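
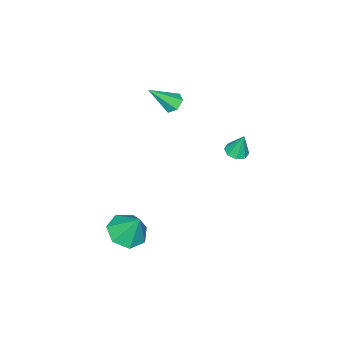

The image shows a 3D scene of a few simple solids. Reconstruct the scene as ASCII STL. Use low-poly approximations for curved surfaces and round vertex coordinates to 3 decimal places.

solid 
facet normal -0.038 -0.501 -0.865
outer loop
vertex 3.157 -0.525 -4.089
vertex 2.56 0.17 -4.465
vertex 3.549 0.129 -4.485
endloop
endfacet
facet normal 0.791 -0.110 0.602
outer loop
vertex 3.157 -0.525 -4.089
vertex 3.549 0.129 -4.485
vertex 2.62 0.95 -3.115
endloop
endfacet
facet normal -0.038 -0.500 -0.865
outer loop
vertex 3.549 0.129 -4.485
vertex 2.56 0.17 -4.465
vertex 3.196 0.814 -4.865
endloop
endfacet
facet normal 0.810 0.542 0.224
outer loop
vertex 3.549 0.129 -4.485
vertex 3.196 0.814 -4.865
vertex 2.62 0.95 -3.115
endloop
endfacet
facet normal -0.038 -0.500 -0.865
outer loop
vertex 3.196 0.814 -4.865
vertex 2.56 0.17 -4.465
vertex 2.365 1.014 -4.944
endloop
endfacet
facet normal 0.234 0.972 0.001
outer loop
vertex 3.196 0.814 -4.865
vertex 2.365 1.014 -4.944
vertex 2.62 0.95 -3.115
endloop
endfacet
facet normal -0.038 -0.500 -0.865
outer loop
vertex 2.365 1.014 -4.944
vertex 2.56 0.17 -4.465
vertex 1.68 0.578 -4.662
endloop
endfacet
facet normal -0.505 0.858 0.100
outer loop
vertex 2.365 1.014 -4.944
vertex 1.68 0.578 -4.662
vertex 2.62 0.95 -3.115
endloop
endfacet
facet normal -0.038 -0.501 -0.865
outer loop
vertex 1.68 0.578 -4.662
vertex 2.56 0.17 -4.465
vertex 1.658 -0.165 -4.231
endloop
endfacet
facet normal -0.848 0.284 0.447
outer loop
vertex 1.68 0.578 -4.662
vertex 1.658 -0.165 -4.231
vertex 2.62 0.95 -3.115
endloop
endfacet
facet normal -0.038 -0.501 -0.865
outer loop
vertex 1.658 -0.165 -4.231
vertex 2.56 0.17 -4.465
vertex 2.316 -0.656 -3.976
endloop
endfacet
facet normal -0.539 -0.317 0.781
outer loop
vertex 1.658 -0.165 -4.231
vertex 2.316 -0.656 -3.976
vertex 2.62 0.95 -3.115
endloop
endfacet
facet normal -0.038 -0.501 -0.865
outer loop
vertex 2.316 -0.656 -3.976
vertex 2.56 0.17 -4.465
vertex 3.157 -0.525 -4.089
endloop
endfacet
facet normal 0.191 -0.492 0.850
outer loop
vertex 2.316 -0.656 -3.976
vertex 3.157 -0.525 -4.089
vertex 2.62 0.95 -3.115
endloop
endfacet
facet normal 0.050 -0.278 -0.959
outer loop
vertex -0.222 3.553 0.802
vertex -0.77 3.652 0.745
vertex -0.304 3.956 0.681
endloop
endfacet
facet normal 0.881 0.291 0.374
outer loop
vertex -0.222 3.553 0.802
vertex -0.304 3.956 0.681
vertex -0.83 3.988 1.895
endloop
endfacet
facet normal 0.050 -0.279 -0.959
outer loop
vertex -0.304 3.956 0.681
vertex -0.77 3.652 0.745
vertex -0.658 4.181 0.597
endloop
endfacet
facet normal 0.494 0.848 0.192
outer loop
vertex -0.304 3.956 0.681
vertex -0.658 4.181 0.597
vertex -0.83 3.988 1.895
endloop
endfacet
facet normal 0.051 -0.279 -0.959
outer loop
vertex -0.658 4.181 0.597
vertex -0.77 3.652 0.745
vertex -1.079 4.097 0.599
endloop
endfacet
facet normal -0.194 0.974 0.119
outer loop
vertex -0.658 4.181 0.597
vertex -1.079 4.097 0.599
vertex -0.83 3.988 1.895
endloop
endfacet
facet normal 0.050 -0.280 -0.959
outer loop
vertex -1.079 4.097 0.599
vertex -0.77 3.652 0.745
vertex -1.318 3.752 0.687
endloop
endfacet
facet normal -0.781 0.592 0.200
outer loop
vertex -1.079 4.097 0.599
vertex -1.318 3.752 0.687
vertex -0.83 3.988 1.895
endloop
endfacet
facet normal 0.050 -0.280 -0.959
outer loop
vertex -1.318 3.752 0.687
vertex -0.77 3.652 0.745
vertex -1.237 3.349 0.809
endloop
endfacet
facet normal -0.920 -0.068 0.385
outer loop
vertex -1.318 3.752 0.687
vertex -1.237 3.349 0.809
vertex -0.83 3.988 1.895
endloop
endfacet
facet normal 0.050 -0.279 -0.959
outer loop
vertex -1.237 3.349 0.809
vertex -0.77 3.652 0.745
vertex -0.882 3.124 0.893
endloop
endfacet
facet normal -0.532 -0.627 0.569
outer loop
vertex -1.237 3.349 0.809
vertex -0.882 3.124 0.893
vertex -0.83 3.988 1.895
endloop
endfacet
facet normal 0.049 -0.279 -0.959
outer loop
vertex -0.882 3.124 0.893
vertex -0.77 3.652 0.745
vertex -0.462 3.208 0.89
endloop
endfacet
facet normal 0.155 -0.752 0.641
outer loop
vertex -0.882 3.124 0.893
vertex -0.462 3.208 0.89
vertex -0.83 3.988 1.895
endloop
endfacet
facet normal 0.049 -0.279 -0.959
outer loop
vertex -0.462 3.208 0.89
vertex -0.77 3.652 0.745
vertex -0.222 3.553 0.802
endloop
endfacet
facet normal 0.740 -0.372 0.560
outer loop
vertex -0.462 3.208 0.89
vertex -0.222 3.553 0.802
vertex -0.83 3.988 1.895
endloop
endfacet
facet normal -0.538 0.468 -0.701
outer loop
vertex -3.056 -1.284 -0.583
vertex -3.419 -1.748 -0.614
vertex -3.532 -1.31 -0.235
endloop
endfacet
facet normal 0.393 0.706 0.590
outer loop
vertex -3.056 -1.284 -0.583
vertex -3.532 -1.31 -0.235
vertex -2.521 -2.532 0.554
endloop
endfacet
facet normal -0.537 0.468 -0.702
outer loop
vertex -3.532 -1.31 -0.235
vertex -3.419 -1.748 -0.614
vertex -3.895 -1.774 -0.267
endloop
endfacet
facet normal -0.393 0.247 0.886
outer loop
vertex -3.532 -1.31 -0.235
vertex -3.895 -1.774 -0.267
vertex -2.521 -2.532 0.554
endloop
endfacet
facet normal -0.537 0.470 -0.701
outer loop
vertex -3.895 -1.774 -0.267
vertex -3.419 -1.748 -0.614
vertex -3.783 -2.211 -0.646
endloop
endfacet
facet normal -0.628 -0.596 0.501
outer loop
vertex -3.895 -1.774 -0.267
vertex -3.783 -2.211 -0.646
vertex -2.521 -2.532 0.554
endloop
endfacet
facet normal -0.537 0.471 -0.700
outer loop
vertex -3.783 -2.211 -0.646
vertex -3.419 -1.748 -0.614
vertex -3.307 -2.185 -0.994
endloop
endfacet
facet normal -0.078 -0.981 -0.180
outer loop
vertex -3.783 -2.211 -0.646
vertex -3.307 -2.185 -0.994
vertex -2.521 -2.532 0.554
endloop
endfacet
facet normal -0.538 0.470 -0.699
outer loop
vertex -3.307 -2.185 -0.994
vertex -3.419 -1.748 -0.614
vertex -2.943 -1.721 -0.962
endloop
endfacet
facet normal 0.707 -0.522 -0.476
outer loop
vertex -3.307 -2.185 -0.994
vertex -2.943 -1.721 -0.962
vertex -2.521 -2.532 0.554
endloop
endfacet
facet normal -0.539 0.468 -0.700
outer loop
vertex -2.943 -1.721 -0.962
vertex -3.419 -1.748 -0.614
vertex -3.056 -1.284 -0.583
endloop
endfacet
facet normal 0.942 0.322 -0.090
outer loop
vertex -2.943 -1.721 -0.962
vertex -3.056 -1.284 -0.583
vertex -2.521 -2.532 0.554
endloop
endfacet

endsolid


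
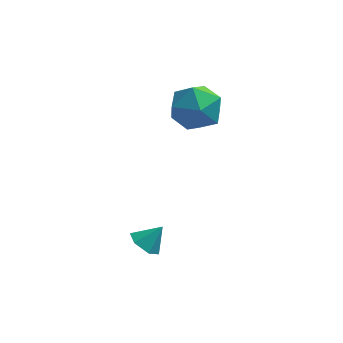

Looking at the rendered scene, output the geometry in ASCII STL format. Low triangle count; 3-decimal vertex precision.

solid 
facet normal -0.998 0.011 0.058
outer loop
vertex -1.521 0.871 2.453
vertex -1.463 0.352 3.555
vertex -1.456 1.567 3.452
endloop
endfacet
facet normal -0.761 0.555 -0.337
outer loop
vertex -1.521 0.871 2.453
vertex -1.456 1.567 3.452
vertex -0.805 1.858 2.462
endloop
endfacet
facet normal -0.382 0.285 -0.879
outer loop
vertex -1.521 0.871 2.453
vertex -0.805 1.858 2.462
vertex -0.409 0.822 1.954
endloop
endfacet
facet normal -0.386 -0.425 -0.819
outer loop
vertex -1.521 0.871 2.453
vertex -0.409 0.822 1.954
vertex -0.816 -0.109 2.629
endloop
endfacet
facet normal -0.767 -0.595 -0.240
outer loop
vertex -1.521 0.871 2.453
vertex -0.816 -0.109 2.629
vertex -1.463 0.352 3.555
endloop
endfacet
facet normal -0.320 0.945 0.067
outer loop
vertex -0.805 1.858 2.462
vertex -1.456 1.567 3.452
vertex -0.304 1.949 3.571
endloop
endfacet
facet normal -0.705 0.064 0.706
outer loop
vertex -1.456 1.567 3.452
vertex -1.463 0.352 3.555
vertex -0.711 1.018 4.246
endloop
endfacet
facet normal -0.331 -0.916 0.225
outer loop
vertex -1.463 0.352 3.555
vertex -0.816 -0.109 2.629
vertex -0.315 -0.018 3.738
endloop
endfacet
facet normal 0.286 -0.641 -0.712
outer loop
vertex -0.816 -0.109 2.629
vertex -0.409 0.822 1.954
vertex 0.336 0.273 2.748
endloop
endfacet
facet normal 0.293 0.509 -0.809
outer loop
vertex -0.409 0.822 1.954
vertex -0.805 1.858 2.462
vertex 0.343 1.488 2.645
endloop
endfacet
facet normal 0.386 0.425 0.819
outer loop
vertex 0.401 0.969 3.747
vertex -0.304 1.949 3.571
vertex -0.711 1.018 4.246
endloop
endfacet
facet normal 0.382 -0.285 0.879
outer loop
vertex 0.401 0.969 3.747
vertex -0.711 1.018 4.246
vertex -0.315 -0.018 3.738
endloop
endfacet
facet normal 0.761 -0.555 0.337
outer loop
vertex 0.401 0.969 3.747
vertex -0.315 -0.018 3.738
vertex 0.336 0.273 2.748
endloop
endfacet
facet normal 0.998 -0.011 -0.058
outer loop
vertex 0.401 0.969 3.747
vertex 0.336 0.273 2.748
vertex 0.343 1.488 2.645
endloop
endfacet
facet normal 0.767 0.595 0.240
outer loop
vertex 0.401 0.969 3.747
vertex 0.343 1.488 2.645
vertex -0.304 1.949 3.571
endloop
endfacet
facet normal -0.286 0.641 0.712
outer loop
vertex -0.711 1.018 4.246
vertex -0.304 1.949 3.571
vertex -1.456 1.567 3.452
endloop
endfacet
facet normal -0.293 -0.509 0.809
outer loop
vertex -0.315 -0.018 3.738
vertex -0.711 1.018 4.246
vertex -1.463 0.352 3.555
endloop
endfacet
facet normal 0.320 -0.945 -0.067
outer loop
vertex 0.336 0.273 2.748
vertex -0.315 -0.018 3.738
vertex -0.816 -0.109 2.629
endloop
endfacet
facet normal 0.705 -0.064 -0.706
outer loop
vertex 0.343 1.488 2.645
vertex 0.336 0.273 2.748
vertex -0.409 0.822 1.954
endloop
endfacet
facet normal 0.331 0.916 -0.225
outer loop
vertex -0.304 1.949 3.571
vertex 0.343 1.488 2.645
vertex -0.805 1.858 2.462
endloop
endfacet
facet normal -0.607 -0.317 -0.729
outer loop
vertex -1.799 -3.396 -1.584
vertex -2.131 -3.833 -1.117
vertex -2.369 -3.16 -1.212
endloop
endfacet
facet normal 0.366 0.930 -0.029
outer loop
vertex -1.799 -3.396 -1.584
vertex -2.369 -3.16 -1.212
vertex -1.469 -3.487 -0.323
endloop
endfacet
facet normal -0.608 -0.318 -0.728
outer loop
vertex -2.369 -3.16 -1.212
vertex -2.131 -3.833 -1.117
vertex -2.7 -3.597 -0.745
endloop
endfacet
facet normal -0.261 0.790 0.555
outer loop
vertex -2.369 -3.16 -1.212
vertex -2.7 -3.597 -0.745
vertex -1.469 -3.487 -0.323
endloop
endfacet
facet normal -0.608 -0.318 -0.728
outer loop
vertex -2.7 -3.597 -0.745
vertex -2.131 -3.833 -1.117
vertex -2.462 -4.27 -0.65
endloop
endfacet
facet normal -0.326 0.018 0.945
outer loop
vertex -2.7 -3.597 -0.745
vertex -2.462 -4.27 -0.65
vertex -1.469 -3.487 -0.323
endloop
endfacet
facet normal -0.607 -0.318 -0.728
outer loop
vertex -2.462 -4.27 -0.65
vertex -2.131 -3.833 -1.117
vertex -1.892 -4.506 -1.022
endloop
endfacet
facet normal 0.237 -0.615 0.753
outer loop
vertex -2.462 -4.27 -0.65
vertex -1.892 -4.506 -1.022
vertex -1.469 -3.487 -0.323
endloop
endfacet
facet normal -0.607 -0.318 -0.728
outer loop
vertex -1.892 -4.506 -1.022
vertex -2.131 -3.833 -1.117
vertex -1.561 -4.069 -1.489
endloop
endfacet
facet normal 0.864 -0.474 0.169
outer loop
vertex -1.892 -4.506 -1.022
vertex -1.561 -4.069 -1.489
vertex -1.469 -3.487 -0.323
endloop
endfacet
facet normal -0.607 -0.317 -0.729
outer loop
vertex -1.561 -4.069 -1.489
vertex -2.131 -3.833 -1.117
vertex -1.799 -3.396 -1.584
endloop
endfacet
facet normal 0.929 0.297 -0.222
outer loop
vertex -1.561 -4.069 -1.489
vertex -1.799 -3.396 -1.584
vertex -1.469 -3.487 -0.323
endloop
endfacet

endsolid


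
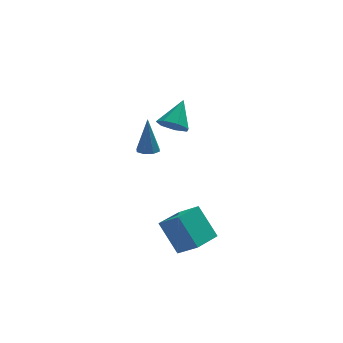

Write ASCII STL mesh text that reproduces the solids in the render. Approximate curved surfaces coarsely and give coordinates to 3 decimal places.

solid 
facet normal -0.347 0.533 0.772
outer loop
vertex 0.003 -3.593 -2.743
vertex 1.087 -2.686 -2.882
vertex -0.694 -2.882 -3.547
endloop
endfacet
facet normal -0.764 -0.638 0.097
outer loop
vertex -0.087 -3.814 -4.898
vertex 0.003 -3.593 -2.743
vertex -0.694 -2.882 -3.547
endloop
endfacet
facet normal -0.347 0.533 0.772
outer loop
vertex -0.694 -2.882 -3.547
vertex 1.087 -2.686 -2.882
vertex 0.389 -1.975 -3.686
endloop
endfacet
facet normal -0.545 0.555 -0.628
outer loop
vertex 0.389 -1.975 -3.686
vertex -0.087 -3.814 -4.898
vertex -0.694 -2.882 -3.547
endloop
endfacet
facet normal 0.545 -0.555 0.628
outer loop
vertex 0.003 -3.593 -2.743
vertex 1.694 -3.618 -4.233
vertex 1.087 -2.686 -2.882
endloop
endfacet
facet normal -0.763 -0.639 0.097
outer loop
vertex 0.611 -4.525 -4.094
vertex 0.003 -3.593 -2.743
vertex -0.087 -3.814 -4.898
endloop
endfacet
facet normal 0.545 -0.555 0.628
outer loop
vertex 0.611 -4.525 -4.094
vertex 1.694 -3.618 -4.233
vertex 0.003 -3.593 -2.743
endloop
endfacet
facet normal 0.763 0.639 -0.098
outer loop
vertex 1.087 -2.686 -2.882
vertex 1.694 -3.618 -4.233
vertex 0.389 -1.975 -3.686
endloop
endfacet
facet normal -0.545 0.555 -0.628
outer loop
vertex 0.997 -2.907 -5.037
vertex -0.087 -3.814 -4.898
vertex 0.389 -1.975 -3.686
endloop
endfacet
facet normal 0.763 0.639 -0.097
outer loop
vertex 0.389 -1.975 -3.686
vertex 1.694 -3.618 -4.233
vertex 0.997 -2.907 -5.037
endloop
endfacet
facet normal 0.347 -0.533 -0.772
outer loop
vertex 0.997 -2.907 -5.037
vertex 0.611 -4.525 -4.094
vertex -0.087 -3.814 -4.898
endloop
endfacet
facet normal 0.347 -0.533 -0.772
outer loop
vertex 1.694 -3.618 -4.233
vertex 0.611 -4.525 -4.094
vertex 0.997 -2.907 -5.037
endloop
endfacet
facet normal -0.036 -0.195 -0.980
outer loop
vertex 0.208 2.455 -2.393
vertex -0.083 2.0 -2.292
vertex -0.207 2.526 -2.392
endloop
endfacet
facet normal 0.168 0.983 0.069
outer loop
vertex 0.208 2.455 -2.393
vertex -0.207 2.526 -2.392
vertex -0.017 2.36 -0.488
endloop
endfacet
facet normal -0.037 -0.195 -0.980
outer loop
vertex -0.207 2.526 -2.392
vertex -0.083 2.0 -2.292
vertex -0.549 2.289 -2.332
endloop
endfacet
facet normal -0.550 0.826 0.127
outer loop
vertex -0.207 2.526 -2.392
vertex -0.549 2.289 -2.332
vertex -0.017 2.36 -0.488
endloop
endfacet
facet normal -0.038 -0.196 -0.980
outer loop
vertex -0.549 2.289 -2.332
vertex -0.083 2.0 -2.292
vertex -0.619 1.883 -2.248
endloop
endfacet
facet normal -0.940 0.217 0.263
outer loop
vertex -0.549 2.289 -2.332
vertex -0.619 1.883 -2.248
vertex -0.017 2.36 -0.488
endloop
endfacet
facet normal -0.038 -0.195 -0.980
outer loop
vertex -0.619 1.883 -2.248
vertex -0.083 2.0 -2.292
vertex -0.375 1.545 -2.19
endloop
endfacet
facet normal -0.775 -0.491 0.398
outer loop
vertex -0.619 1.883 -2.248
vertex -0.375 1.545 -2.19
vertex -0.017 2.36 -0.488
endloop
endfacet
facet normal -0.036 -0.196 -0.980
outer loop
vertex -0.375 1.545 -2.19
vertex -0.083 2.0 -2.292
vertex 0.04 1.473 -2.191
endloop
endfacet
facet normal -0.151 -0.879 0.453
outer loop
vertex -0.375 1.545 -2.19
vertex 0.04 1.473 -2.191
vertex -0.017 2.36 -0.488
endloop
endfacet
facet normal -0.035 -0.196 -0.980
outer loop
vertex 0.04 1.473 -2.191
vertex -0.083 2.0 -2.292
vertex 0.382 1.711 -2.251
endloop
endfacet
facet normal 0.571 -0.720 0.394
outer loop
vertex 0.04 1.473 -2.191
vertex 0.382 1.711 -2.251
vertex -0.017 2.36 -0.488
endloop
endfacet
facet normal -0.036 -0.197 -0.980
outer loop
vertex 0.382 1.711 -2.251
vertex -0.083 2.0 -2.292
vertex 0.452 2.117 -2.335
endloop
endfacet
facet normal 0.960 -0.112 0.258
outer loop
vertex 0.382 1.711 -2.251
vertex 0.452 2.117 -2.335
vertex -0.017 2.36 -0.488
endloop
endfacet
facet normal -0.036 -0.194 -0.980
outer loop
vertex 0.452 2.117 -2.335
vertex -0.083 2.0 -2.292
vertex 0.208 2.455 -2.393
endloop
endfacet
facet normal 0.794 0.595 0.123
outer loop
vertex 0.452 2.117 -2.335
vertex 0.208 2.455 -2.393
vertex -0.017 2.36 -0.488
endloop
endfacet
facet normal -0.462 -0.617 -0.637
outer loop
vertex 0.922 -1.498 1.262
vertex 0.347 -1.019 1.215
vertex 0.967 -1.048 0.794
endloop
endfacet
facet normal 0.996 -0.087 0.012
outer loop
vertex 0.922 -1.498 1.262
vertex 0.967 -1.048 0.794
vertex 1.033 -0.101 2.165
endloop
endfacet
facet normal -0.462 -0.617 -0.637
outer loop
vertex 0.967 -1.048 0.794
vertex 0.347 -1.019 1.215
vertex 0.545 -0.576 0.643
endloop
endfacet
facet normal 0.742 0.534 -0.405
outer loop
vertex 0.967 -1.048 0.794
vertex 0.545 -0.576 0.643
vertex 1.033 -0.101 2.165
endloop
endfacet
facet normal -0.461 -0.617 -0.638
outer loop
vertex 0.545 -0.576 0.643
vertex 0.347 -1.019 1.215
vertex -0.026 -0.438 0.922
endloop
endfacet
facet normal 0.073 0.945 -0.318
outer loop
vertex 0.545 -0.576 0.643
vertex -0.026 -0.438 0.922
vertex 1.033 -0.101 2.165
endloop
endfacet
facet normal -0.460 -0.617 -0.638
outer loop
vertex -0.026 -0.438 0.922
vertex 0.347 -1.019 1.215
vertex -0.317 -0.738 1.422
endloop
endfacet
facet normal -0.508 0.836 0.206
outer loop
vertex -0.026 -0.438 0.922
vertex -0.317 -0.738 1.422
vertex 1.033 -0.101 2.165
endloop
endfacet
facet normal -0.460 -0.616 -0.639
outer loop
vertex -0.317 -0.738 1.422
vertex 0.347 -1.019 1.215
vertex -0.108 -1.25 1.765
endloop
endfacet
facet normal -0.563 0.289 0.774
outer loop
vertex -0.317 -0.738 1.422
vertex -0.108 -1.25 1.765
vertex 1.033 -0.101 2.165
endloop
endfacet
facet normal -0.460 -0.616 -0.639
outer loop
vertex -0.108 -1.25 1.765
vertex 0.347 -1.019 1.215
vertex 0.444 -1.588 1.694
endloop
endfacet
facet normal -0.050 -0.283 0.958
outer loop
vertex -0.108 -1.25 1.765
vertex 0.444 -1.588 1.694
vertex 1.033 -0.101 2.165
endloop
endfacet
facet normal -0.461 -0.616 -0.639
outer loop
vertex 0.444 -1.588 1.694
vertex 0.347 -1.019 1.215
vertex 0.922 -1.498 1.262
endloop
endfacet
facet normal 0.644 -0.451 0.618
outer loop
vertex 0.444 -1.588 1.694
vertex 0.922 -1.498 1.262
vertex 1.033 -0.101 2.165
endloop
endfacet

endsolid


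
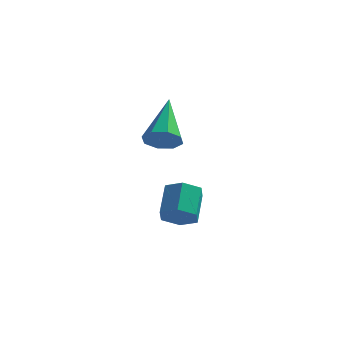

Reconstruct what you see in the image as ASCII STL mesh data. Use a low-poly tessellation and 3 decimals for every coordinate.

solid 
facet normal 0.144 -0.746 -0.650
outer loop
vertex 3.583 1.815 -2.754
vertex 3.123 1.505 -2.5
vertex 3.015 1.887 -2.963
endloop
endfacet
facet normal 0.333 0.656 -0.678
outer loop
vertex 3.583 1.815 -2.754
vertex 3.015 1.887 -2.963
vertex 3.417 2.665 -2.013
endloop
endfacet
facet normal 0.334 0.655 -0.678
outer loop
vertex 3.417 2.665 -2.013
vertex 3.015 1.887 -2.963
vertex 2.849 2.738 -2.222
endloop
endfacet
facet normal -0.144 0.745 0.651
outer loop
vertex 3.417 2.665 -2.013
vertex 2.849 2.738 -2.222
vertex 2.957 2.355 -1.76
endloop
endfacet
facet normal 0.145 -0.746 -0.650
outer loop
vertex 3.015 1.887 -2.963
vertex 3.123 1.505 -2.5
vertex 2.554 1.577 -2.71
endloop
endfacet
facet normal -0.639 0.430 -0.637
outer loop
vertex 3.015 1.887 -2.963
vertex 2.554 1.577 -2.71
vertex 2.849 2.738 -2.222
endloop
endfacet
facet normal -0.641 0.430 -0.636
outer loop
vertex 2.849 2.738 -2.222
vertex 2.554 1.577 -2.71
vertex 2.389 2.427 -1.969
endloop
endfacet
facet normal -0.145 0.745 0.651
outer loop
vertex 2.849 2.738 -2.222
vertex 2.389 2.427 -1.969
vertex 2.957 2.355 -1.76
endloop
endfacet
facet normal 0.145 -0.746 -0.650
outer loop
vertex 2.554 1.577 -2.71
vertex 3.123 1.505 -2.5
vertex 2.663 1.195 -2.247
endloop
endfacet
facet normal -0.973 -0.226 0.043
outer loop
vertex 2.554 1.577 -2.71
vertex 2.663 1.195 -2.247
vertex 2.389 2.427 -1.969
endloop
endfacet
facet normal -0.973 -0.226 0.041
outer loop
vertex 2.389 2.427 -1.969
vertex 2.663 1.195 -2.247
vertex 2.497 2.045 -1.506
endloop
endfacet
facet normal -0.144 0.746 0.650
outer loop
vertex 2.389 2.427 -1.969
vertex 2.497 2.045 -1.506
vertex 2.957 2.355 -1.76
endloop
endfacet
facet normal 0.144 -0.745 -0.651
outer loop
vertex 2.663 1.195 -2.247
vertex 3.123 1.505 -2.5
vertex 3.231 1.122 -2.038
endloop
endfacet
facet normal -0.334 -0.656 0.677
outer loop
vertex 2.663 1.195 -2.247
vertex 3.231 1.122 -2.038
vertex 2.497 2.045 -1.506
endloop
endfacet
facet normal -0.333 -0.655 0.678
outer loop
vertex 2.497 2.045 -1.506
vertex 3.231 1.122 -2.038
vertex 3.065 1.973 -1.297
endloop
endfacet
facet normal -0.144 0.746 0.650
outer loop
vertex 2.497 2.045 -1.506
vertex 3.065 1.973 -1.297
vertex 2.957 2.355 -1.76
endloop
endfacet
facet normal 0.145 -0.745 -0.651
outer loop
vertex 3.231 1.122 -2.038
vertex 3.123 1.505 -2.5
vertex 3.691 1.433 -2.291
endloop
endfacet
facet normal 0.641 -0.429 0.637
outer loop
vertex 3.231 1.122 -2.038
vertex 3.691 1.433 -2.291
vertex 3.065 1.973 -1.297
endloop
endfacet
facet normal 0.639 -0.431 0.637
outer loop
vertex 3.065 1.973 -1.297
vertex 3.691 1.433 -2.291
vertex 3.526 2.283 -1.55
endloop
endfacet
facet normal -0.145 0.746 0.650
outer loop
vertex 3.065 1.973 -1.297
vertex 3.526 2.283 -1.55
vertex 2.957 2.355 -1.76
endloop
endfacet
facet normal 0.144 -0.746 -0.650
outer loop
vertex 3.691 1.433 -2.291
vertex 3.123 1.505 -2.5
vertex 3.583 1.815 -2.754
endloop
endfacet
facet normal 0.973 0.225 -0.041
outer loop
vertex 3.691 1.433 -2.291
vertex 3.583 1.815 -2.754
vertex 3.526 2.283 -1.55
endloop
endfacet
facet normal 0.973 0.227 -0.042
outer loop
vertex 3.526 2.283 -1.55
vertex 3.583 1.815 -2.754
vertex 3.417 2.665 -2.013
endloop
endfacet
facet normal -0.145 0.746 0.650
outer loop
vertex 3.526 2.283 -1.55
vertex 3.417 2.665 -2.013
vertex 2.957 2.355 -1.76
endloop
endfacet
facet normal 0.180 -0.753 -0.633
outer loop
vertex 3.367 1.211 0.516
vertex 2.844 0.959 0.667
vertex 3.02 1.352 0.25
endloop
endfacet
facet normal 0.550 0.778 -0.305
outer loop
vertex 3.367 1.211 0.516
vertex 3.02 1.352 0.25
vertex 2.516 2.321 1.813
endloop
endfacet
facet normal 0.180 -0.753 -0.633
outer loop
vertex 3.02 1.352 0.25
vertex 2.844 0.959 0.667
vertex 2.571 1.263 0.228
endloop
endfacet
facet normal -0.136 0.822 -0.553
outer loop
vertex 3.02 1.352 0.25
vertex 2.571 1.263 0.228
vertex 2.516 2.321 1.813
endloop
endfacet
facet normal 0.182 -0.752 -0.634
outer loop
vertex 2.571 1.263 0.228
vertex 2.844 0.959 0.667
vertex 2.281 0.995 0.463
endloop
endfacet
facet normal -0.774 0.514 -0.370
outer loop
vertex 2.571 1.263 0.228
vertex 2.281 0.995 0.463
vertex 2.516 2.321 1.813
endloop
endfacet
facet normal 0.181 -0.753 -0.633
outer loop
vertex 2.281 0.995 0.463
vertex 2.844 0.959 0.667
vertex 2.321 0.706 0.818
endloop
endfacet
facet normal -0.990 0.034 0.139
outer loop
vertex 2.281 0.995 0.463
vertex 2.321 0.706 0.818
vertex 2.516 2.321 1.813
endloop
endfacet
facet normal 0.181 -0.752 -0.634
outer loop
vertex 2.321 0.706 0.818
vertex 2.844 0.959 0.667
vertex 2.667 0.565 1.084
endloop
endfacet
facet normal -0.656 -0.337 0.675
outer loop
vertex 2.321 0.706 0.818
vertex 2.667 0.565 1.084
vertex 2.516 2.321 1.813
endloop
endfacet
facet normal 0.183 -0.752 -0.633
outer loop
vertex 2.667 0.565 1.084
vertex 2.844 0.959 0.667
vertex 3.117 0.655 1.107
endloop
endfacet
facet normal 0.029 -0.381 0.924
outer loop
vertex 2.667 0.565 1.084
vertex 3.117 0.655 1.107
vertex 2.516 2.321 1.813
endloop
endfacet
facet normal 0.181 -0.753 -0.633
outer loop
vertex 3.117 0.655 1.107
vertex 2.844 0.959 0.667
vertex 3.407 0.923 0.871
endloop
endfacet
facet normal 0.669 -0.072 0.740
outer loop
vertex 3.117 0.655 1.107
vertex 3.407 0.923 0.871
vertex 2.516 2.321 1.813
endloop
endfacet
facet normal 0.181 -0.754 -0.632
outer loop
vertex 3.407 0.923 0.871
vertex 2.844 0.959 0.667
vertex 3.367 1.211 0.516
endloop
endfacet
facet normal 0.884 0.407 0.231
outer loop
vertex 3.407 0.923 0.871
vertex 3.367 1.211 0.516
vertex 2.516 2.321 1.813
endloop
endfacet

endsolid


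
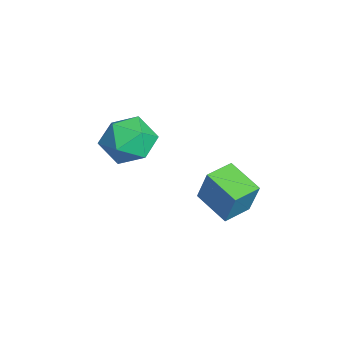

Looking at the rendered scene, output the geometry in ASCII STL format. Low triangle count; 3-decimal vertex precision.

solid 
facet normal -0.773 -0.543 0.329
outer loop
vertex 3.53 1.152 -0.439
vertex 3.027 1.874 -0.428
vertex 3.204 0.941 -1.554
endloop
endfacet
facet normal 0.572 -0.820 -0.012
outer loop
vertex 4.093 1.566 -1.932
vertex 3.53 1.152 -0.439
vertex 3.204 0.941 -1.554
endloop
endfacet
facet normal -0.773 -0.543 0.329
outer loop
vertex 3.204 0.941 -1.554
vertex 3.027 1.874 -0.428
vertex 2.701 1.663 -1.543
endloop
endfacet
facet normal -0.276 -0.178 -0.944
outer loop
vertex 2.701 1.663 -1.543
vertex 4.093 1.566 -1.932
vertex 3.204 0.941 -1.554
endloop
endfacet
facet normal 0.276 0.178 0.944
outer loop
vertex 3.53 1.152 -0.439
vertex 3.916 2.499 -0.806
vertex 3.027 1.874 -0.428
endloop
endfacet
facet normal 0.572 -0.820 -0.012
outer loop
vertex 4.419 1.777 -0.817
vertex 3.53 1.152 -0.439
vertex 4.093 1.566 -1.932
endloop
endfacet
facet normal 0.276 0.178 0.944
outer loop
vertex 4.419 1.777 -0.817
vertex 3.916 2.499 -0.806
vertex 3.53 1.152 -0.439
endloop
endfacet
facet normal -0.572 0.820 0.012
outer loop
vertex 3.027 1.874 -0.428
vertex 3.916 2.499 -0.806
vertex 2.701 1.663 -1.543
endloop
endfacet
facet normal -0.276 -0.178 -0.944
outer loop
vertex 3.59 2.288 -1.921
vertex 4.093 1.566 -1.932
vertex 2.701 1.663 -1.543
endloop
endfacet
facet normal -0.572 0.820 0.012
outer loop
vertex 2.701 1.663 -1.543
vertex 3.916 2.499 -0.806
vertex 3.59 2.288 -1.921
endloop
endfacet
facet normal 0.773 0.543 -0.329
outer loop
vertex 3.59 2.288 -1.921
vertex 4.419 1.777 -0.817
vertex 4.093 1.566 -1.932
endloop
endfacet
facet normal 0.773 0.543 -0.329
outer loop
vertex 3.916 2.499 -0.806
vertex 4.419 1.777 -0.817
vertex 3.59 2.288 -1.921
endloop
endfacet
facet normal -0.577 0.776 0.255
outer loop
vertex -0.112 -0.252 -1.289
vertex 0.189 -0.304 -0.449
vertex 0.615 0.208 -1.045
endloop
endfacet
facet normal -0.376 0.822 -0.428
outer loop
vertex -0.112 -0.252 -1.289
vertex 0.615 0.208 -1.045
vertex 0.595 -0.212 -1.834
endloop
endfacet
facet normal -0.602 0.233 -0.764
outer loop
vertex -0.112 -0.252 -1.289
vertex 0.595 -0.212 -1.834
vertex 0.158 -0.984 -1.725
endloop
endfacet
facet normal -0.941 -0.176 -0.288
outer loop
vertex -0.112 -0.252 -1.289
vertex 0.158 -0.984 -1.725
vertex -0.093 -1.04 -0.869
endloop
endfacet
facet normal -0.926 0.160 0.342
outer loop
vertex -0.112 -0.252 -1.289
vertex -0.093 -1.04 -0.869
vertex 0.189 -0.304 -0.449
endloop
endfacet
facet normal 0.337 0.827 -0.449
outer loop
vertex 0.595 -0.212 -1.834
vertex 0.615 0.208 -1.045
vertex 1.333 -0.24 -1.331
endloop
endfacet
facet normal 0.012 0.754 0.657
outer loop
vertex 0.615 0.208 -1.045
vertex 0.189 -0.304 -0.449
vertex 1.082 -0.296 -0.475
endloop
endfacet
facet normal -0.553 -0.243 0.797
outer loop
vertex 0.189 -0.304 -0.449
vertex -0.093 -1.04 -0.869
vertex 0.645 -1.068 -0.366
endloop
endfacet
facet normal -0.578 -0.785 -0.221
outer loop
vertex -0.093 -1.04 -0.869
vertex 0.158 -0.984 -1.725
vertex 0.625 -1.488 -1.155
endloop
endfacet
facet normal -0.028 -0.124 -0.992
outer loop
vertex 0.158 -0.984 -1.725
vertex 0.595 -0.212 -1.834
vertex 1.051 -0.976 -1.751
endloop
endfacet
facet normal 0.941 0.176 0.288
outer loop
vertex 1.352 -1.028 -0.911
vertex 1.333 -0.24 -1.331
vertex 1.082 -0.296 -0.475
endloop
endfacet
facet normal 0.602 -0.233 0.764
outer loop
vertex 1.352 -1.028 -0.911
vertex 1.082 -0.296 -0.475
vertex 0.645 -1.068 -0.366
endloop
endfacet
facet normal 0.376 -0.822 0.428
outer loop
vertex 1.352 -1.028 -0.911
vertex 0.645 -1.068 -0.366
vertex 0.625 -1.488 -1.155
endloop
endfacet
facet normal 0.577 -0.776 -0.255
outer loop
vertex 1.352 -1.028 -0.911
vertex 0.625 -1.488 -1.155
vertex 1.051 -0.976 -1.751
endloop
endfacet
facet normal 0.926 -0.160 -0.342
outer loop
vertex 1.352 -1.028 -0.911
vertex 1.051 -0.976 -1.751
vertex 1.333 -0.24 -1.331
endloop
endfacet
facet normal 0.578 0.785 0.221
outer loop
vertex 1.082 -0.296 -0.475
vertex 1.333 -0.24 -1.331
vertex 0.615 0.208 -1.045
endloop
endfacet
facet normal 0.028 0.124 0.992
outer loop
vertex 0.645 -1.068 -0.366
vertex 1.082 -0.296 -0.475
vertex 0.189 -0.304 -0.449
endloop
endfacet
facet normal -0.337 -0.827 0.449
outer loop
vertex 0.625 -1.488 -1.155
vertex 0.645 -1.068 -0.366
vertex -0.093 -1.04 -0.869
endloop
endfacet
facet normal -0.012 -0.754 -0.657
outer loop
vertex 1.051 -0.976 -1.751
vertex 0.625 -1.488 -1.155
vertex 0.158 -0.984 -1.725
endloop
endfacet
facet normal 0.553 0.243 -0.797
outer loop
vertex 1.333 -0.24 -1.331
vertex 1.051 -0.976 -1.751
vertex 0.595 -0.212 -1.834
endloop
endfacet

endsolid


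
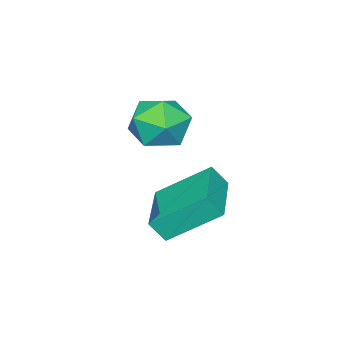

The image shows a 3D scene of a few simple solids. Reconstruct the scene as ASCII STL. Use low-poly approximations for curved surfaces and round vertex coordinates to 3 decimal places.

solid 
facet normal -0.969 -0.222 -0.113
outer loop
vertex -4.536 0.602 2.842
vertex -4.31 -0.467 3.002
vertex -4.558 0.179 3.862
endloop
endfacet
facet normal -0.888 0.432 0.160
outer loop
vertex -4.536 0.602 2.842
vertex -4.558 0.179 3.862
vertex -4.107 1.171 3.685
endloop
endfacet
facet normal -0.496 0.816 -0.298
outer loop
vertex -4.536 0.602 2.842
vertex -4.107 1.171 3.685
vertex -3.579 1.138 2.716
endloop
endfacet
facet normal -0.335 0.398 -0.854
outer loop
vertex -4.536 0.602 2.842
vertex -3.579 1.138 2.716
vertex -3.704 0.126 2.294
endloop
endfacet
facet normal -0.627 -0.243 -0.740
outer loop
vertex -4.536 0.602 2.842
vertex -3.704 0.126 2.294
vertex -4.31 -0.467 3.002
endloop
endfacet
facet normal -0.520 0.373 0.768
outer loop
vertex -4.107 1.171 3.685
vertex -4.558 0.179 3.862
vertex -3.616 0.454 4.366
endloop
endfacet
facet normal -0.651 -0.685 0.327
outer loop
vertex -4.558 0.179 3.862
vertex -4.31 -0.467 3.002
vertex -3.741 -0.558 3.944
endloop
endfacet
facet normal -0.098 -0.720 -0.687
outer loop
vertex -4.31 -0.467 3.002
vertex -3.704 0.126 2.294
vertex -3.213 -0.591 2.975
endloop
endfacet
facet normal 0.374 0.317 -0.872
outer loop
vertex -3.704 0.126 2.294
vertex -3.579 1.138 2.716
vertex -2.762 0.401 2.798
endloop
endfacet
facet normal 0.113 0.993 0.028
outer loop
vertex -3.579 1.138 2.716
vertex -4.107 1.171 3.685
vertex -3.01 1.047 3.658
endloop
endfacet
facet normal 0.335 -0.398 0.854
outer loop
vertex -2.784 -0.022 3.818
vertex -3.616 0.454 4.366
vertex -3.741 -0.558 3.944
endloop
endfacet
facet normal 0.496 -0.816 0.298
outer loop
vertex -2.784 -0.022 3.818
vertex -3.741 -0.558 3.944
vertex -3.213 -0.591 2.975
endloop
endfacet
facet normal 0.888 -0.432 -0.160
outer loop
vertex -2.784 -0.022 3.818
vertex -3.213 -0.591 2.975
vertex -2.762 0.401 2.798
endloop
endfacet
facet normal 0.969 0.222 0.113
outer loop
vertex -2.784 -0.022 3.818
vertex -2.762 0.401 2.798
vertex -3.01 1.047 3.658
endloop
endfacet
facet normal 0.627 0.243 0.740
outer loop
vertex -2.784 -0.022 3.818
vertex -3.01 1.047 3.658
vertex -3.616 0.454 4.366
endloop
endfacet
facet normal -0.374 -0.317 0.872
outer loop
vertex -3.741 -0.558 3.944
vertex -3.616 0.454 4.366
vertex -4.558 0.179 3.862
endloop
endfacet
facet normal -0.113 -0.993 -0.028
outer loop
vertex -3.213 -0.591 2.975
vertex -3.741 -0.558 3.944
vertex -4.31 -0.467 3.002
endloop
endfacet
facet normal 0.520 -0.373 -0.768
outer loop
vertex -2.762 0.401 2.798
vertex -3.213 -0.591 2.975
vertex -3.704 0.126 2.294
endloop
endfacet
facet normal 0.651 0.685 -0.327
outer loop
vertex -3.01 1.047 3.658
vertex -2.762 0.401 2.798
vertex -3.579 1.138 2.716
endloop
endfacet
facet normal 0.098 0.720 0.687
outer loop
vertex -3.616 0.454 4.366
vertex -3.01 1.047 3.658
vertex -4.107 1.171 3.685
endloop
endfacet
facet normal -0.325 0.489 -0.809
outer loop
vertex -3.223 3.188 2.016
vertex -1.507 4.309 2.003
vertex -2.326 1.801 0.818
endloop
endfacet
facet normal -0.837 -0.547 0.006
outer loop
vertex -2.053 1.391 1.497
vertex -3.223 3.188 2.016
vertex -2.326 1.801 0.818
endloop
endfacet
facet normal -0.326 0.489 -0.809
outer loop
vertex -2.326 1.801 0.818
vertex -1.507 4.309 2.003
vertex -0.61 2.923 0.804
endloop
endfacet
facet normal 0.440 -0.680 -0.587
outer loop
vertex -0.61 2.923 0.804
vertex -2.053 1.391 1.497
vertex -2.326 1.801 0.818
endloop
endfacet
facet normal -0.440 0.680 0.587
outer loop
vertex -3.223 3.188 2.016
vertex -1.234 3.899 2.682
vertex -1.507 4.309 2.003
endloop
endfacet
facet normal -0.837 -0.547 0.006
outer loop
vertex -2.95 2.777 2.696
vertex -3.223 3.188 2.016
vertex -2.053 1.391 1.497
endloop
endfacet
facet normal -0.440 0.680 0.587
outer loop
vertex -2.95 2.777 2.696
vertex -1.234 3.899 2.682
vertex -3.223 3.188 2.016
endloop
endfacet
facet normal 0.837 0.547 -0.006
outer loop
vertex -1.507 4.309 2.003
vertex -1.234 3.899 2.682
vertex -0.61 2.923 0.804
endloop
endfacet
facet normal 0.440 -0.680 -0.587
outer loop
vertex -0.337 2.512 1.484
vertex -2.053 1.391 1.497
vertex -0.61 2.923 0.804
endloop
endfacet
facet normal 0.837 0.547 -0.006
outer loop
vertex -0.61 2.923 0.804
vertex -1.234 3.899 2.682
vertex -0.337 2.512 1.484
endloop
endfacet
facet normal 0.326 -0.489 0.809
outer loop
vertex -0.337 2.512 1.484
vertex -2.95 2.777 2.696
vertex -2.053 1.391 1.497
endloop
endfacet
facet normal 0.326 -0.488 0.809
outer loop
vertex -1.234 3.899 2.682
vertex -2.95 2.777 2.696
vertex -0.337 2.512 1.484
endloop
endfacet

endsolid


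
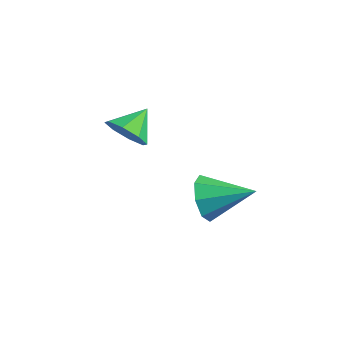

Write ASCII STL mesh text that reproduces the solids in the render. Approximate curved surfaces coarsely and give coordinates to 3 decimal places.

solid 
facet normal -0.730 -0.597 -0.334
outer loop
vertex 1.055 1.373 0.093
vertex 0.527 1.586 0.866
vertex 0.625 1.959 -0.014
endloop
endfacet
facet normal 0.638 0.342 -0.690
outer loop
vertex 1.055 1.373 0.093
vertex 0.625 1.959 -0.014
vertex 1.853 2.674 1.474
endloop
endfacet
facet normal -0.728 -0.598 -0.335
outer loop
vertex 0.625 1.959 -0.014
vertex 0.527 1.586 0.866
vertex 0.136 2.326 0.395
endloop
endfacet
facet normal 0.170 0.826 -0.537
outer loop
vertex 0.625 1.959 -0.014
vertex 0.136 2.326 0.395
vertex 1.853 2.674 1.474
endloop
endfacet
facet normal -0.729 -0.598 -0.334
outer loop
vertex 0.136 2.326 0.395
vertex 0.527 1.586 0.866
vertex -0.123 2.26 1.079
endloop
endfacet
facet normal -0.208 0.978 0.016
outer loop
vertex 0.136 2.326 0.395
vertex -0.123 2.26 1.079
vertex 1.853 2.674 1.474
endloop
endfacet
facet normal -0.729 -0.597 -0.335
outer loop
vertex -0.123 2.26 1.079
vertex 0.527 1.586 0.866
vertex -0.002 1.799 1.638
endloop
endfacet
facet normal -0.278 0.711 0.646
outer loop
vertex -0.123 2.26 1.079
vertex -0.002 1.799 1.638
vertex 1.853 2.674 1.474
endloop
endfacet
facet normal -0.729 -0.598 -0.334
outer loop
vertex -0.002 1.799 1.638
vertex 0.527 1.586 0.866
vertex 0.429 1.214 1.745
endloop
endfacet
facet normal 0.002 0.181 0.983
outer loop
vertex -0.002 1.799 1.638
vertex 0.429 1.214 1.745
vertex 1.853 2.674 1.474
endloop
endfacet
facet normal -0.729 -0.598 -0.334
outer loop
vertex 0.429 1.214 1.745
vertex 0.527 1.586 0.866
vertex 0.917 0.847 1.337
endloop
endfacet
facet normal 0.468 -0.302 0.831
outer loop
vertex 0.429 1.214 1.745
vertex 0.917 0.847 1.337
vertex 1.853 2.674 1.474
endloop
endfacet
facet normal -0.729 -0.598 -0.335
outer loop
vertex 0.917 0.847 1.337
vertex 0.527 1.586 0.866
vertex 1.177 0.913 0.653
endloop
endfacet
facet normal 0.846 -0.454 0.278
outer loop
vertex 0.917 0.847 1.337
vertex 1.177 0.913 0.653
vertex 1.853 2.674 1.474
endloop
endfacet
facet normal -0.729 -0.598 -0.333
outer loop
vertex 1.177 0.913 0.653
vertex 0.527 1.586 0.866
vertex 1.055 1.373 0.093
endloop
endfacet
facet normal 0.917 -0.187 -0.353
outer loop
vertex 1.177 0.913 0.653
vertex 1.055 1.373 0.093
vertex 1.853 2.674 1.474
endloop
endfacet
facet normal 0.110 -0.811 -0.574
outer loop
vertex -2.092 0.875 2.811
vertex -2.928 0.967 2.52
vertex -2.133 1.264 2.253
endloop
endfacet
facet normal 0.777 0.542 0.321
outer loop
vertex -2.092 0.875 2.811
vertex -2.133 1.264 2.253
vertex -3.072 2.013 3.26
endloop
endfacet
facet normal 0.110 -0.811 -0.574
outer loop
vertex -2.133 1.264 2.253
vertex -2.928 0.967 2.52
vertex -2.64 1.479 1.852
endloop
endfacet
facet normal 0.496 0.851 -0.171
outer loop
vertex -2.133 1.264 2.253
vertex -2.64 1.479 1.852
vertex -3.072 2.013 3.26
endloop
endfacet
facet normal 0.111 -0.811 -0.574
outer loop
vertex -2.64 1.479 1.852
vertex -2.928 0.967 2.52
vertex -3.316 1.394 1.842
endloop
endfacet
facet normal -0.110 0.918 -0.382
outer loop
vertex -2.64 1.479 1.852
vertex -3.316 1.394 1.842
vertex -3.072 2.013 3.26
endloop
endfacet
facet normal 0.112 -0.811 -0.575
outer loop
vertex -3.316 1.394 1.842
vertex -2.928 0.967 2.52
vertex -3.765 1.058 2.229
endloop
endfacet
facet normal -0.687 0.702 -0.188
outer loop
vertex -3.316 1.394 1.842
vertex -3.765 1.058 2.229
vertex -3.072 2.013 3.26
endloop
endfacet
facet normal 0.112 -0.811 -0.575
outer loop
vertex -3.765 1.058 2.229
vertex -2.928 0.967 2.52
vertex -3.724 0.669 2.786
endloop
endfacet
facet normal -0.896 0.330 0.297
outer loop
vertex -3.765 1.058 2.229
vertex -3.724 0.669 2.786
vertex -3.072 2.013 3.26
endloop
endfacet
facet normal 0.112 -0.811 -0.574
outer loop
vertex -3.724 0.669 2.786
vertex -2.928 0.967 2.52
vertex -3.217 0.454 3.188
endloop
endfacet
facet normal -0.616 0.021 0.788
outer loop
vertex -3.724 0.669 2.786
vertex -3.217 0.454 3.188
vertex -3.072 2.013 3.26
endloop
endfacet
facet normal 0.112 -0.811 -0.574
outer loop
vertex -3.217 0.454 3.188
vertex -2.928 0.967 2.52
vertex -2.541 0.54 3.198
endloop
endfacet
facet normal -0.009 -0.045 0.999
outer loop
vertex -3.217 0.454 3.188
vertex -2.541 0.54 3.198
vertex -3.072 2.013 3.26
endloop
endfacet
facet normal 0.111 -0.811 -0.574
outer loop
vertex -2.541 0.54 3.198
vertex -2.928 0.967 2.52
vertex -2.092 0.875 2.811
endloop
endfacet
facet normal 0.567 0.171 0.806
outer loop
vertex -2.541 0.54 3.198
vertex -2.092 0.875 2.811
vertex -3.072 2.013 3.26
endloop
endfacet

endsolid


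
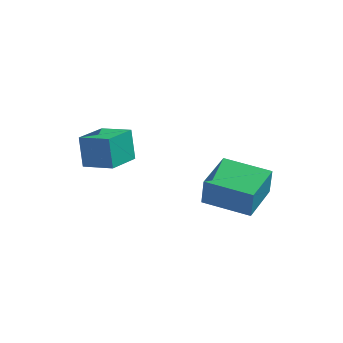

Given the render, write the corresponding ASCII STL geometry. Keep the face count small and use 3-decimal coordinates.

solid 
facet normal -0.966 0.140 -0.220
outer loop
vertex -4.035 -0.772 4.289
vertex -3.768 0.672 4.033
vertex -3.778 -1.051 2.983
endloop
endfacet
facet normal -0.180 -0.969 0.172
outer loop
vertex -2.532 -1.232 3.267
vertex -4.035 -0.772 4.289
vertex -3.778 -1.051 2.983
endloop
endfacet
facet normal -0.965 0.140 -0.221
outer loop
vertex -3.778 -1.051 2.983
vertex -3.768 0.672 4.033
vertex -3.51 0.392 2.727
endloop
endfacet
facet normal 0.189 -0.205 -0.960
outer loop
vertex -3.51 0.392 2.727
vertex -2.532 -1.232 3.267
vertex -3.778 -1.051 2.983
endloop
endfacet
facet normal -0.189 0.205 0.960
outer loop
vertex -4.035 -0.772 4.289
vertex -2.522 0.491 4.317
vertex -3.768 0.672 4.033
endloop
endfacet
facet normal -0.179 -0.969 0.172
outer loop
vertex -2.79 -0.952 4.573
vertex -4.035 -0.772 4.289
vertex -2.532 -1.232 3.267
endloop
endfacet
facet normal -0.189 0.206 0.960
outer loop
vertex -2.79 -0.952 4.573
vertex -2.522 0.491 4.317
vertex -4.035 -0.772 4.289
endloop
endfacet
facet normal 0.180 0.969 -0.172
outer loop
vertex -3.768 0.672 4.033
vertex -2.522 0.491 4.317
vertex -3.51 0.392 2.727
endloop
endfacet
facet normal 0.189 -0.205 -0.960
outer loop
vertex -2.265 0.212 3.011
vertex -2.532 -1.232 3.267
vertex -3.51 0.392 2.727
endloop
endfacet
facet normal 0.179 0.969 -0.172
outer loop
vertex -3.51 0.392 2.727
vertex -2.522 0.491 4.317
vertex -2.265 0.212 3.011
endloop
endfacet
facet normal 0.965 -0.139 0.221
outer loop
vertex -2.265 0.212 3.011
vertex -2.79 -0.952 4.573
vertex -2.532 -1.232 3.267
endloop
endfacet
facet normal 0.965 -0.140 0.220
outer loop
vertex -2.522 0.491 4.317
vertex -2.79 -0.952 4.573
vertex -2.265 0.212 3.011
endloop
endfacet
facet normal -0.992 0.044 0.118
outer loop
vertex 0.029 1.19 1.711
vertex 0.138 3.032 1.944
vertex -0.112 1.354 0.47
endloop
endfacet
facet normal -0.058 -0.991 -0.124
outer loop
vertex 1.842 1.268 0.236
vertex 0.029 1.19 1.711
vertex -0.112 1.354 0.47
endloop
endfacet
facet normal -0.992 0.044 0.118
outer loop
vertex -0.112 1.354 0.47
vertex 0.138 3.032 1.944
vertex -0.003 3.197 0.702
endloop
endfacet
facet normal -0.112 0.131 -0.985
outer loop
vertex -0.003 3.197 0.702
vertex 1.842 1.268 0.236
vertex -0.112 1.354 0.47
endloop
endfacet
facet normal 0.112 -0.131 0.985
outer loop
vertex 0.029 1.19 1.711
vertex 2.092 2.946 1.71
vertex 0.138 3.032 1.944
endloop
endfacet
facet normal -0.059 -0.990 -0.125
outer loop
vertex 1.983 1.103 1.478
vertex 0.029 1.19 1.711
vertex 1.842 1.268 0.236
endloop
endfacet
facet normal 0.112 -0.131 0.985
outer loop
vertex 1.983 1.103 1.478
vertex 2.092 2.946 1.71
vertex 0.029 1.19 1.711
endloop
endfacet
facet normal 0.059 0.990 0.125
outer loop
vertex 0.138 3.032 1.944
vertex 2.092 2.946 1.71
vertex -0.003 3.197 0.702
endloop
endfacet
facet normal -0.112 0.131 -0.985
outer loop
vertex 1.951 3.11 0.469
vertex 1.842 1.268 0.236
vertex -0.003 3.197 0.702
endloop
endfacet
facet normal 0.059 0.991 0.124
outer loop
vertex -0.003 3.197 0.702
vertex 2.092 2.946 1.71
vertex 1.951 3.11 0.469
endloop
endfacet
facet normal 0.992 -0.044 -0.118
outer loop
vertex 1.951 3.11 0.469
vertex 1.983 1.103 1.478
vertex 1.842 1.268 0.236
endloop
endfacet
facet normal 0.992 -0.044 -0.118
outer loop
vertex 2.092 2.946 1.71
vertex 1.983 1.103 1.478
vertex 1.951 3.11 0.469
endloop
endfacet

endsolid


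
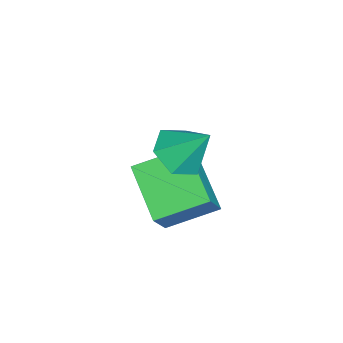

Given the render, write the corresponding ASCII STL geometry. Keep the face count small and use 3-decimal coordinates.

solid 
facet normal -0.149 -0.617 -0.773
outer loop
vertex 3.357 -2.852 1.088
vertex 2.581 -2.85 1.236
vertex 2.892 -2.312 0.747
endloop
endfacet
facet normal 0.775 0.630 -0.059
outer loop
vertex 3.357 -2.852 1.088
vertex 2.892 -2.312 0.747
vertex 2.779 -2.03 2.264
endloop
endfacet
facet normal -0.148 -0.617 -0.773
outer loop
vertex 2.892 -2.312 0.747
vertex 2.581 -2.85 1.236
vertex 2.116 -2.311 0.895
endloop
endfacet
facet normal -0.034 0.982 -0.185
outer loop
vertex 2.892 -2.312 0.747
vertex 2.116 -2.311 0.895
vertex 2.779 -2.03 2.264
endloop
endfacet
facet normal -0.148 -0.617 -0.773
outer loop
vertex 2.116 -2.311 0.895
vertex 2.581 -2.85 1.236
vertex 1.805 -2.849 1.384
endloop
endfacet
facet normal -0.739 0.634 0.228
outer loop
vertex 2.116 -2.311 0.895
vertex 1.805 -2.849 1.384
vertex 2.779 -2.03 2.264
endloop
endfacet
facet normal -0.148 -0.616 -0.774
outer loop
vertex 1.805 -2.849 1.384
vertex 2.581 -2.85 1.236
vertex 2.271 -3.388 1.724
endloop
endfacet
facet normal -0.637 -0.067 0.768
outer loop
vertex 1.805 -2.849 1.384
vertex 2.271 -3.388 1.724
vertex 2.779 -2.03 2.264
endloop
endfacet
facet normal -0.147 -0.617 -0.773
outer loop
vertex 2.271 -3.388 1.724
vertex 2.581 -2.85 1.236
vertex 3.047 -3.389 1.577
endloop
endfacet
facet normal 0.169 -0.418 0.893
outer loop
vertex 2.271 -3.388 1.724
vertex 3.047 -3.389 1.577
vertex 2.779 -2.03 2.264
endloop
endfacet
facet normal -0.149 -0.617 -0.772
outer loop
vertex 3.047 -3.389 1.577
vertex 2.581 -2.85 1.236
vertex 3.357 -2.852 1.088
endloop
endfacet
facet normal 0.875 -0.069 0.479
outer loop
vertex 3.047 -3.389 1.577
vertex 3.357 -2.852 1.088
vertex 2.779 -2.03 2.264
endloop
endfacet
facet normal -0.590 0.087 -0.803
outer loop
vertex 1.374 -4.075 -1.11
vertex 0.814 -2.752 -0.555
vertex 2.636 -3.191 -1.941
endloop
endfacet
facet normal 0.364 -0.859 -0.361
outer loop
vertex 3.426 -3.308 -0.865
vertex 1.374 -4.075 -1.11
vertex 2.636 -3.191 -1.941
endloop
endfacet
facet normal -0.590 0.087 -0.803
outer loop
vertex 2.636 -3.191 -1.941
vertex 0.814 -2.752 -0.555
vertex 2.075 -1.868 -1.385
endloop
endfacet
facet normal 0.721 0.505 -0.474
outer loop
vertex 2.075 -1.868 -1.385
vertex 3.426 -3.308 -0.865
vertex 2.636 -3.191 -1.941
endloop
endfacet
facet normal -0.721 -0.504 0.475
outer loop
vertex 1.374 -4.075 -1.11
vertex 1.604 -2.869 0.521
vertex 0.814 -2.752 -0.555
endloop
endfacet
facet normal 0.364 -0.858 -0.361
outer loop
vertex 2.165 -4.192 -0.035
vertex 1.374 -4.075 -1.11
vertex 3.426 -3.308 -0.865
endloop
endfacet
facet normal -0.720 -0.505 0.475
outer loop
vertex 2.165 -4.192 -0.035
vertex 1.604 -2.869 0.521
vertex 1.374 -4.075 -1.11
endloop
endfacet
facet normal -0.364 0.859 0.361
outer loop
vertex 0.814 -2.752 -0.555
vertex 1.604 -2.869 0.521
vertex 2.075 -1.868 -1.385
endloop
endfacet
facet normal 0.721 0.505 -0.475
outer loop
vertex 2.866 -1.985 -0.31
vertex 3.426 -3.308 -0.865
vertex 2.075 -1.868 -1.385
endloop
endfacet
facet normal -0.364 0.859 0.361
outer loop
vertex 2.075 -1.868 -1.385
vertex 1.604 -2.869 0.521
vertex 2.866 -1.985 -0.31
endloop
endfacet
facet normal 0.590 -0.087 0.803
outer loop
vertex 2.866 -1.985 -0.31
vertex 2.165 -4.192 -0.035
vertex 3.426 -3.308 -0.865
endloop
endfacet
facet normal 0.590 -0.087 0.803
outer loop
vertex 1.604 -2.869 0.521
vertex 2.165 -4.192 -0.035
vertex 2.866 -1.985 -0.31
endloop
endfacet

endsolid


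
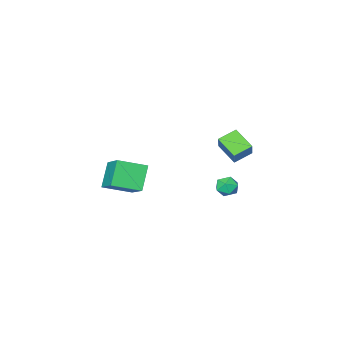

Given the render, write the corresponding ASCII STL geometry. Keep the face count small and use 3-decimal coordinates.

solid 
facet normal -0.845 0.439 -0.305
outer loop
vertex -1.735 -4.622 0.019
vertex -1.272 -2.935 1.162
vertex -0.928 -3.967 -1.275
endloop
endfacet
facet normal -0.222 -0.807 -0.547
outer loop
vertex 0.492 -4.705 -0.762
vertex -1.735 -4.622 0.019
vertex -0.928 -3.967 -1.275
endloop
endfacet
facet normal -0.845 0.439 -0.305
outer loop
vertex -0.928 -3.967 -1.275
vertex -1.272 -2.935 1.162
vertex -0.465 -2.28 -0.131
endloop
endfacet
facet normal 0.487 0.395 -0.779
outer loop
vertex -0.465 -2.28 -0.131
vertex 0.492 -4.705 -0.762
vertex -0.928 -3.967 -1.275
endloop
endfacet
facet normal -0.487 -0.395 0.779
outer loop
vertex -1.735 -4.622 0.019
vertex 0.148 -3.673 1.675
vertex -1.272 -2.935 1.162
endloop
endfacet
facet normal -0.222 -0.807 -0.547
outer loop
vertex -0.315 -5.36 0.531
vertex -1.735 -4.622 0.019
vertex 0.492 -4.705 -0.762
endloop
endfacet
facet normal -0.486 -0.395 0.779
outer loop
vertex -0.315 -5.36 0.531
vertex 0.148 -3.673 1.675
vertex -1.735 -4.622 0.019
endloop
endfacet
facet normal 0.222 0.807 0.547
outer loop
vertex -1.272 -2.935 1.162
vertex 0.148 -3.673 1.675
vertex -0.465 -2.28 -0.131
endloop
endfacet
facet normal 0.486 0.395 -0.780
outer loop
vertex 0.955 -3.018 0.381
vertex 0.492 -4.705 -0.762
vertex -0.465 -2.28 -0.131
endloop
endfacet
facet normal 0.222 0.807 0.547
outer loop
vertex -0.465 -2.28 -0.131
vertex 0.148 -3.673 1.675
vertex 0.955 -3.018 0.381
endloop
endfacet
facet normal 0.845 -0.439 0.305
outer loop
vertex 0.955 -3.018 0.381
vertex -0.315 -5.36 0.531
vertex 0.492 -4.705 -0.762
endloop
endfacet
facet normal 0.845 -0.439 0.305
outer loop
vertex 0.148 -3.673 1.675
vertex -0.315 -5.36 0.531
vertex 0.955 -3.018 0.381
endloop
endfacet
facet normal -0.378 -0.495 -0.782
outer loop
vertex -3.335 0.39 3.556
vertex -4.348 0.509 3.97
vertex -3.474 1.571 2.875
endloop
endfacet
facet normal 0.920 -0.108 -0.376
outer loop
vertex -3.032 2.151 3.79
vertex -3.335 0.39 3.556
vertex -3.474 1.571 2.875
endloop
endfacet
facet normal -0.377 -0.496 -0.782
outer loop
vertex -3.474 1.571 2.875
vertex -4.348 0.509 3.97
vertex -4.487 1.69 3.288
endloop
endfacet
facet normal -0.101 0.862 -0.497
outer loop
vertex -4.487 1.69 3.288
vertex -3.032 2.151 3.79
vertex -3.474 1.571 2.875
endloop
endfacet
facet normal 0.102 -0.862 0.497
outer loop
vertex -3.335 0.39 3.556
vertex -3.906 1.089 4.885
vertex -4.348 0.509 3.97
endloop
endfacet
facet normal 0.920 -0.108 -0.375
outer loop
vertex -2.893 0.97 4.472
vertex -3.335 0.39 3.556
vertex -3.032 2.151 3.79
endloop
endfacet
facet normal 0.101 -0.862 0.497
outer loop
vertex -2.893 0.97 4.472
vertex -3.906 1.089 4.885
vertex -3.335 0.39 3.556
endloop
endfacet
facet normal -0.920 0.109 0.376
outer loop
vertex -4.348 0.509 3.97
vertex -3.906 1.089 4.885
vertex -4.487 1.69 3.288
endloop
endfacet
facet normal -0.102 0.862 -0.497
outer loop
vertex -4.045 2.27 4.204
vertex -3.032 2.151 3.79
vertex -4.487 1.69 3.288
endloop
endfacet
facet normal -0.920 0.108 0.376
outer loop
vertex -4.487 1.69 3.288
vertex -3.906 1.089 4.885
vertex -4.045 2.27 4.204
endloop
endfacet
facet normal 0.378 0.496 0.782
outer loop
vertex -4.045 2.27 4.204
vertex -2.893 0.97 4.472
vertex -3.032 2.151 3.79
endloop
endfacet
facet normal 0.377 0.496 0.782
outer loop
vertex -3.906 1.089 4.885
vertex -2.893 0.97 4.472
vertex -4.045 2.27 4.204
endloop
endfacet
facet normal 0.277 -0.065 0.959
outer loop
vertex -1.99 2.91 2.499
vertex -2.542 2.55 2.634
vertex -1.975 2.239 2.449
endloop
endfacet
facet normal 0.847 -0.021 0.531
outer loop
vertex -1.99 2.91 2.499
vertex -1.975 2.239 2.449
vertex -1.673 2.618 1.982
endloop
endfacet
facet normal 0.796 0.584 0.158
outer loop
vertex -1.99 2.91 2.499
vertex -1.673 2.618 1.982
vertex -2.053 3.164 1.879
endloop
endfacet
facet normal 0.194 0.914 0.355
outer loop
vertex -1.99 2.91 2.499
vertex -2.053 3.164 1.879
vertex -2.591 3.122 2.282
endloop
endfacet
facet normal -0.126 0.512 0.850
outer loop
vertex -1.99 2.91 2.499
vertex -2.591 3.122 2.282
vertex -2.542 2.55 2.634
endloop
endfacet
facet normal 0.821 -0.566 0.072
outer loop
vertex -1.673 2.618 1.982
vertex -1.975 2.239 2.449
vertex -2.029 2.078 1.798
endloop
endfacet
facet normal -0.101 -0.638 0.763
outer loop
vertex -1.975 2.239 2.449
vertex -2.542 2.55 2.634
vertex -2.567 2.036 2.201
endloop
endfacet
facet normal -0.753 0.297 0.587
outer loop
vertex -2.542 2.55 2.634
vertex -2.591 3.122 2.282
vertex -2.947 2.582 2.098
endloop
endfacet
facet normal -0.235 0.948 -0.215
outer loop
vertex -2.591 3.122 2.282
vertex -2.053 3.164 1.879
vertex -2.645 2.961 1.631
endloop
endfacet
facet normal 0.738 0.413 -0.533
outer loop
vertex -2.053 3.164 1.879
vertex -1.673 2.618 1.982
vertex -2.078 2.65 1.446
endloop
endfacet
facet normal -0.194 -0.914 -0.355
outer loop
vertex -2.63 2.29 1.581
vertex -2.029 2.078 1.798
vertex -2.567 2.036 2.201
endloop
endfacet
facet normal -0.796 -0.584 -0.158
outer loop
vertex -2.63 2.29 1.581
vertex -2.567 2.036 2.201
vertex -2.947 2.582 2.098
endloop
endfacet
facet normal -0.847 0.021 -0.531
outer loop
vertex -2.63 2.29 1.581
vertex -2.947 2.582 2.098
vertex -2.645 2.961 1.631
endloop
endfacet
facet normal -0.277 0.065 -0.959
outer loop
vertex -2.63 2.29 1.581
vertex -2.645 2.961 1.631
vertex -2.078 2.65 1.446
endloop
endfacet
facet normal 0.126 -0.512 -0.850
outer loop
vertex -2.63 2.29 1.581
vertex -2.078 2.65 1.446
vertex -2.029 2.078 1.798
endloop
endfacet
facet normal 0.235 -0.948 0.215
outer loop
vertex -2.567 2.036 2.201
vertex -2.029 2.078 1.798
vertex -1.975 2.239 2.449
endloop
endfacet
facet normal -0.738 -0.413 0.533
outer loop
vertex -2.947 2.582 2.098
vertex -2.567 2.036 2.201
vertex -2.542 2.55 2.634
endloop
endfacet
facet normal -0.821 0.566 -0.072
outer loop
vertex -2.645 2.961 1.631
vertex -2.947 2.582 2.098
vertex -2.591 3.122 2.282
endloop
endfacet
facet normal 0.101 0.638 -0.763
outer loop
vertex -2.078 2.65 1.446
vertex -2.645 2.961 1.631
vertex -2.053 3.164 1.879
endloop
endfacet
facet normal 0.753 -0.297 -0.587
outer loop
vertex -2.029 2.078 1.798
vertex -2.078 2.65 1.446
vertex -1.673 2.618 1.982
endloop
endfacet

endsolid


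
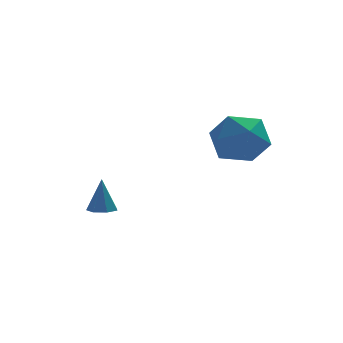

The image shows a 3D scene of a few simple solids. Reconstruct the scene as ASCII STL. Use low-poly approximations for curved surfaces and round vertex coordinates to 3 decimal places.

solid 
facet normal -0.018 -0.173 -0.985
outer loop
vertex -0.303 1.94 -4.721
vertex -0.864 1.731 -4.674
vertex -0.682 2.293 -4.776
endloop
endfacet
facet normal 0.651 0.731 0.205
outer loop
vertex -0.303 1.94 -4.721
vertex -0.682 2.293 -4.776
vertex -0.836 1.989 -3.206
endloop
endfacet
facet normal -0.019 -0.173 -0.985
outer loop
vertex -0.682 2.293 -4.776
vertex -0.864 1.731 -4.674
vertex -1.197 2.223 -4.754
endloop
endfacet
facet normal -0.125 0.976 0.177
outer loop
vertex -0.682 2.293 -4.776
vertex -1.197 2.223 -4.754
vertex -0.836 1.989 -3.206
endloop
endfacet
facet normal -0.020 -0.173 -0.985
outer loop
vertex -1.197 2.223 -4.754
vertex -0.864 1.731 -4.674
vertex -1.461 1.782 -4.671
endloop
endfacet
facet normal -0.804 0.531 0.268
outer loop
vertex -1.197 2.223 -4.754
vertex -1.461 1.782 -4.671
vertex -0.836 1.989 -3.206
endloop
endfacet
facet normal -0.020 -0.174 -0.985
outer loop
vertex -1.461 1.782 -4.671
vertex -0.864 1.731 -4.674
vertex -1.276 1.302 -4.59
endloop
endfacet
facet normal -0.872 -0.267 0.410
outer loop
vertex -1.461 1.782 -4.671
vertex -1.276 1.302 -4.59
vertex -0.836 1.989 -3.206
endloop
endfacet
facet normal -0.019 -0.174 -0.985
outer loop
vertex -1.276 1.302 -4.59
vertex -0.864 1.731 -4.674
vertex -0.78 1.145 -4.572
endloop
endfacet
facet normal -0.278 -0.822 0.497
outer loop
vertex -1.276 1.302 -4.59
vertex -0.78 1.145 -4.572
vertex -0.836 1.989 -3.206
endloop
endfacet
facet normal -0.018 -0.174 -0.985
outer loop
vertex -0.78 1.145 -4.572
vertex -0.864 1.731 -4.674
vertex -0.347 1.429 -4.63
endloop
endfacet
facet normal 0.529 -0.712 0.462
outer loop
vertex -0.78 1.145 -4.572
vertex -0.347 1.429 -4.63
vertex -0.836 1.989 -3.206
endloop
endfacet
facet normal -0.018 -0.174 -0.985
outer loop
vertex -0.347 1.429 -4.63
vertex -0.864 1.731 -4.674
vertex -0.303 1.94 -4.721
endloop
endfacet
facet normal 0.943 -0.022 0.332
outer loop
vertex -0.347 1.429 -4.63
vertex -0.303 1.94 -4.721
vertex -0.836 1.989 -3.206
endloop
endfacet
facet normal -0.984 -0.028 -0.178
outer loop
vertex 2.833 -1.566 -0.991
vertex 2.648 -2.073 0.114
vertex 2.635 -0.849 -0.01
endloop
endfacet
facet normal -0.679 0.521 -0.518
outer loop
vertex 2.833 -1.566 -0.991
vertex 2.635 -0.849 -0.01
vertex 3.498 -0.542 -0.833
endloop
endfacet
facet normal -0.174 0.260 -0.950
outer loop
vertex 2.833 -1.566 -0.991
vertex 3.498 -0.542 -0.833
vertex 4.043 -1.577 -1.216
endloop
endfacet
facet normal -0.167 -0.450 -0.877
outer loop
vertex 2.833 -1.566 -0.991
vertex 4.043 -1.577 -1.216
vertex 3.517 -2.523 -0.63
endloop
endfacet
facet normal -0.668 -0.628 -0.400
outer loop
vertex 2.833 -1.566 -0.991
vertex 3.517 -2.523 -0.63
vertex 2.648 -2.073 0.114
endloop
endfacet
facet normal -0.360 0.933 -0.030
outer loop
vertex 3.498 -0.542 -0.833
vertex 2.635 -0.849 -0.01
vertex 3.723 -0.417 0.37
endloop
endfacet
facet normal -0.853 0.044 0.520
outer loop
vertex 2.635 -0.849 -0.01
vertex 2.648 -2.073 0.114
vertex 3.197 -1.363 0.956
endloop
endfacet
facet normal -0.342 -0.926 0.160
outer loop
vertex 2.648 -2.073 0.114
vertex 3.517 -2.523 -0.63
vertex 3.742 -2.398 0.573
endloop
endfacet
facet normal 0.467 -0.639 -0.612
outer loop
vertex 3.517 -2.523 -0.63
vertex 4.043 -1.577 -1.216
vertex 4.605 -2.091 -0.25
endloop
endfacet
facet normal 0.457 0.510 -0.728
outer loop
vertex 4.043 -1.577 -1.216
vertex 3.498 -0.542 -0.833
vertex 4.592 -0.867 -0.374
endloop
endfacet
facet normal 0.167 0.450 0.877
outer loop
vertex 4.407 -1.374 0.731
vertex 3.723 -0.417 0.37
vertex 3.197 -1.363 0.956
endloop
endfacet
facet normal 0.174 -0.260 0.950
outer loop
vertex 4.407 -1.374 0.731
vertex 3.197 -1.363 0.956
vertex 3.742 -2.398 0.573
endloop
endfacet
facet normal 0.679 -0.521 0.518
outer loop
vertex 4.407 -1.374 0.731
vertex 3.742 -2.398 0.573
vertex 4.605 -2.091 -0.25
endloop
endfacet
facet normal 0.984 0.028 0.178
outer loop
vertex 4.407 -1.374 0.731
vertex 4.605 -2.091 -0.25
vertex 4.592 -0.867 -0.374
endloop
endfacet
facet normal 0.668 0.628 0.400
outer loop
vertex 4.407 -1.374 0.731
vertex 4.592 -0.867 -0.374
vertex 3.723 -0.417 0.37
endloop
endfacet
facet normal -0.467 0.639 0.612
outer loop
vertex 3.197 -1.363 0.956
vertex 3.723 -0.417 0.37
vertex 2.635 -0.849 -0.01
endloop
endfacet
facet normal -0.457 -0.510 0.728
outer loop
vertex 3.742 -2.398 0.573
vertex 3.197 -1.363 0.956
vertex 2.648 -2.073 0.114
endloop
endfacet
facet normal 0.360 -0.933 0.030
outer loop
vertex 4.605 -2.091 -0.25
vertex 3.742 -2.398 0.573
vertex 3.517 -2.523 -0.63
endloop
endfacet
facet normal 0.853 -0.044 -0.520
outer loop
vertex 4.592 -0.867 -0.374
vertex 4.605 -2.091 -0.25
vertex 4.043 -1.577 -1.216
endloop
endfacet
facet normal 0.342 0.926 -0.160
outer loop
vertex 3.723 -0.417 0.37
vertex 4.592 -0.867 -0.374
vertex 3.498 -0.542 -0.833
endloop
endfacet

endsolid


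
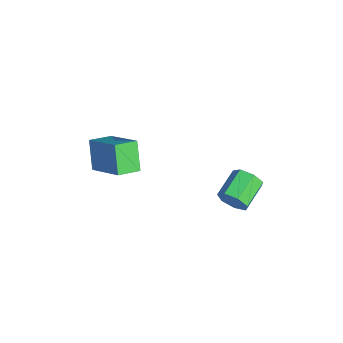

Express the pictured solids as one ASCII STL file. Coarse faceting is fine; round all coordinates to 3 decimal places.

solid 
facet normal -0.576 -0.031 0.817
outer loop
vertex -0.211 -1.026 1.011
vertex -0.611 -0.167 0.761
vertex -1.521 -1.915 0.053
endloop
endfacet
facet normal 0.409 -0.876 0.255
outer loop
vertex -0.749 -1.873 -1.041
vertex -0.211 -1.026 1.011
vertex -1.521 -1.915 0.053
endloop
endfacet
facet normal -0.576 -0.031 0.817
outer loop
vertex -1.521 -1.915 0.053
vertex -0.611 -0.167 0.761
vertex -1.921 -1.055 -0.196
endloop
endfacet
facet normal -0.708 -0.479 -0.518
outer loop
vertex -1.921 -1.055 -0.196
vertex -0.749 -1.873 -1.041
vertex -1.521 -1.915 0.053
endloop
endfacet
facet normal 0.708 0.480 0.518
outer loop
vertex -0.211 -1.026 1.011
vertex 0.161 -0.125 -0.333
vertex -0.611 -0.167 0.761
endloop
endfacet
facet normal 0.408 -0.877 0.255
outer loop
vertex 0.561 -0.985 -0.084
vertex -0.211 -1.026 1.011
vertex -0.749 -1.873 -1.041
endloop
endfacet
facet normal 0.709 0.479 0.518
outer loop
vertex 0.561 -0.985 -0.084
vertex 0.161 -0.125 -0.333
vertex -0.211 -1.026 1.011
endloop
endfacet
facet normal -0.408 0.877 -0.254
outer loop
vertex -0.611 -0.167 0.761
vertex 0.161 -0.125 -0.333
vertex -1.921 -1.055 -0.196
endloop
endfacet
facet normal -0.708 -0.480 -0.517
outer loop
vertex -1.149 -1.014 -1.291
vertex -0.749 -1.873 -1.041
vertex -1.921 -1.055 -0.196
endloop
endfacet
facet normal -0.408 0.876 -0.255
outer loop
vertex -1.921 -1.055 -0.196
vertex 0.161 -0.125 -0.333
vertex -1.149 -1.014 -1.291
endloop
endfacet
facet normal 0.576 0.031 -0.817
outer loop
vertex -1.149 -1.014 -1.291
vertex 0.561 -0.985 -0.084
vertex -0.749 -1.873 -1.041
endloop
endfacet
facet normal 0.576 0.031 -0.817
outer loop
vertex 0.161 -0.125 -0.333
vertex 0.561 -0.985 -0.084
vertex -1.149 -1.014 -1.291
endloop
endfacet
facet normal 0.761 -0.562 -0.323
outer loop
vertex 2.043 3.297 -0.464
vertex 1.709 3.155 -1.004
vertex 2.119 3.649 -0.898
endloop
endfacet
facet normal 0.635 0.542 0.551
outer loop
vertex 2.043 3.297 -0.464
vertex 2.119 3.649 -0.898
vertex 1.085 4.006 -0.057
endloop
endfacet
facet normal 0.635 0.543 0.550
outer loop
vertex 1.085 4.006 -0.057
vertex 2.119 3.649 -0.898
vertex 1.16 4.358 -0.491
endloop
endfacet
facet normal -0.761 0.562 0.324
outer loop
vertex 1.085 4.006 -0.057
vertex 1.16 4.358 -0.491
vertex 0.751 3.865 -0.596
endloop
endfacet
facet normal 0.761 -0.562 -0.323
outer loop
vertex 2.119 3.649 -0.898
vertex 1.709 3.155 -1.004
vertex 1.886 3.629 -1.412
endloop
endfacet
facet normal 0.501 0.826 -0.259
outer loop
vertex 2.119 3.649 -0.898
vertex 1.886 3.629 -1.412
vertex 1.16 4.358 -0.491
endloop
endfacet
facet normal 0.501 0.826 -0.258
outer loop
vertex 1.16 4.358 -0.491
vertex 1.886 3.629 -1.412
vertex 0.928 4.338 -1.005
endloop
endfacet
facet normal -0.761 0.563 0.322
outer loop
vertex 1.16 4.358 -0.491
vertex 0.928 4.338 -1.005
vertex 0.751 3.865 -0.596
endloop
endfacet
facet normal 0.760 -0.563 -0.324
outer loop
vertex 1.886 3.629 -1.412
vertex 1.709 3.155 -1.004
vertex 1.52 3.253 -1.618
endloop
endfacet
facet normal -0.010 0.488 -0.873
outer loop
vertex 1.886 3.629 -1.412
vertex 1.52 3.253 -1.618
vertex 0.928 4.338 -1.005
endloop
endfacet
facet normal -0.010 0.488 -0.873
outer loop
vertex 0.928 4.338 -1.005
vertex 1.52 3.253 -1.618
vertex 0.562 3.962 -1.211
endloop
endfacet
facet normal -0.761 0.564 0.323
outer loop
vertex 0.928 4.338 -1.005
vertex 0.562 3.962 -1.211
vertex 0.751 3.865 -0.596
endloop
endfacet
facet normal 0.761 -0.562 -0.324
outer loop
vertex 1.52 3.253 -1.618
vertex 1.709 3.155 -1.004
vertex 1.297 2.803 -1.361
endloop
endfacet
facet normal -0.514 -0.219 -0.829
outer loop
vertex 1.52 3.253 -1.618
vertex 1.297 2.803 -1.361
vertex 0.562 3.962 -1.211
endloop
endfacet
facet normal -0.514 -0.218 -0.830
outer loop
vertex 0.562 3.962 -1.211
vertex 1.297 2.803 -1.361
vertex 0.338 3.512 -0.954
endloop
endfacet
facet normal -0.761 0.563 0.323
outer loop
vertex 0.562 3.962 -1.211
vertex 0.338 3.512 -0.954
vertex 0.751 3.865 -0.596
endloop
endfacet
facet normal 0.761 -0.563 -0.323
outer loop
vertex 1.297 2.803 -1.361
vertex 1.709 3.155 -1.004
vertex 1.384 2.619 -0.835
endloop
endfacet
facet normal -0.630 -0.760 -0.161
outer loop
vertex 1.297 2.803 -1.361
vertex 1.384 2.619 -0.835
vertex 0.338 3.512 -0.954
endloop
endfacet
facet normal -0.630 -0.760 -0.161
outer loop
vertex 0.338 3.512 -0.954
vertex 1.384 2.619 -0.835
vertex 0.425 3.328 -0.428
endloop
endfacet
facet normal -0.761 0.563 0.323
outer loop
vertex 0.338 3.512 -0.954
vertex 0.425 3.328 -0.428
vertex 0.751 3.865 -0.596
endloop
endfacet
facet normal 0.760 -0.563 -0.324
outer loop
vertex 1.384 2.619 -0.835
vertex 1.709 3.155 -1.004
vertex 1.716 2.838 -0.436
endloop
endfacet
facet normal -0.273 -0.729 0.627
outer loop
vertex 1.384 2.619 -0.835
vertex 1.716 2.838 -0.436
vertex 0.425 3.328 -0.428
endloop
endfacet
facet normal -0.273 -0.728 0.628
outer loop
vertex 0.425 3.328 -0.428
vertex 1.716 2.838 -0.436
vertex 0.757 3.548 -0.029
endloop
endfacet
facet normal -0.761 0.563 0.323
outer loop
vertex 0.425 3.328 -0.428
vertex 0.757 3.548 -0.029
vertex 0.751 3.865 -0.596
endloop
endfacet
facet normal 0.761 -0.562 -0.323
outer loop
vertex 1.716 2.838 -0.436
vertex 1.709 3.155 -1.004
vertex 2.043 3.297 -0.464
endloop
endfacet
facet normal 0.291 -0.149 0.945
outer loop
vertex 1.716 2.838 -0.436
vertex 2.043 3.297 -0.464
vertex 0.757 3.548 -0.029
endloop
endfacet
facet normal 0.290 -0.150 0.945
outer loop
vertex 0.757 3.548 -0.029
vertex 2.043 3.297 -0.464
vertex 1.085 4.006 -0.057
endloop
endfacet
facet normal -0.760 0.564 0.323
outer loop
vertex 0.757 3.548 -0.029
vertex 1.085 4.006 -0.057
vertex 0.751 3.865 -0.596
endloop
endfacet

endsolid


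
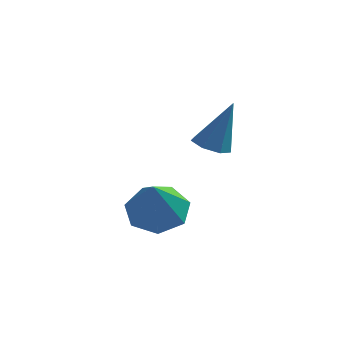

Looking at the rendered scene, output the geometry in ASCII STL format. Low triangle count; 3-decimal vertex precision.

solid 
facet normal -0.340 -0.203 -0.918
outer loop
vertex 1.337 0.331 1.398
vertex 0.941 -0.109 1.642
vertex 0.833 0.514 1.544
endloop
endfacet
facet normal 0.342 0.940 0.004
outer loop
vertex 1.337 0.331 1.398
vertex 0.833 0.514 1.544
vertex 1.539 0.249 3.258
endloop
endfacet
facet normal -0.341 -0.203 -0.918
outer loop
vertex 0.833 0.514 1.544
vertex 0.941 -0.109 1.642
vertex 0.411 0.228 1.764
endloop
endfacet
facet normal -0.420 0.855 0.305
outer loop
vertex 0.833 0.514 1.544
vertex 0.411 0.228 1.764
vertex 1.539 0.249 3.258
endloop
endfacet
facet normal -0.340 -0.203 -0.918
outer loop
vertex 0.411 0.228 1.764
vertex 0.941 -0.109 1.642
vertex 0.387 -0.311 1.892
endloop
endfacet
facet normal -0.787 0.176 0.592
outer loop
vertex 0.411 0.228 1.764
vertex 0.387 -0.311 1.892
vertex 1.539 0.249 3.258
endloop
endfacet
facet normal -0.340 -0.203 -0.918
outer loop
vertex 0.387 -0.311 1.892
vertex 0.941 -0.109 1.642
vertex 0.781 -0.699 1.832
endloop
endfacet
facet normal -0.482 -0.590 0.648
outer loop
vertex 0.387 -0.311 1.892
vertex 0.781 -0.699 1.832
vertex 1.539 0.249 3.258
endloop
endfacet
facet normal -0.340 -0.203 -0.918
outer loop
vertex 0.781 -0.699 1.832
vertex 0.941 -0.109 1.642
vertex 1.295 -0.642 1.629
endloop
endfacet
facet normal 0.266 -0.862 0.432
outer loop
vertex 0.781 -0.699 1.832
vertex 1.295 -0.642 1.629
vertex 1.539 0.249 3.258
endloop
endfacet
facet normal -0.340 -0.203 -0.918
outer loop
vertex 1.295 -0.642 1.629
vertex 0.941 -0.109 1.642
vertex 1.542 -0.184 1.436
endloop
endfacet
facet normal 0.893 -0.437 0.105
outer loop
vertex 1.295 -0.642 1.629
vertex 1.542 -0.184 1.436
vertex 1.539 0.249 3.258
endloop
endfacet
facet normal -0.340 -0.203 -0.918
outer loop
vertex 1.542 -0.184 1.436
vertex 0.941 -0.109 1.642
vertex 1.337 0.331 1.398
endloop
endfacet
facet normal 0.928 0.363 -0.085
outer loop
vertex 1.542 -0.184 1.436
vertex 1.337 0.331 1.398
vertex 1.539 0.249 3.258
endloop
endfacet
facet normal -0.033 0.546 -0.837
outer loop
vertex 0.334 -0.045 -0.9
vertex -0.591 -0.379 -1.082
vertex -0.311 0.43 -0.565
endloop
endfacet
facet normal 0.616 0.334 0.713
outer loop
vertex 0.334 -0.045 -0.9
vertex -0.311 0.43 -0.565
vertex -0.529 -1.401 0.482
endloop
endfacet
facet normal -0.033 0.546 -0.837
outer loop
vertex -0.311 0.43 -0.565
vertex -0.591 -0.379 -1.082
vertex -1.166 0.295 -0.619
endloop
endfacet
facet normal -0.133 0.504 0.853
outer loop
vertex -0.311 0.43 -0.565
vertex -1.166 0.295 -0.619
vertex -0.529 -1.401 0.482
endloop
endfacet
facet normal -0.033 0.547 -0.837
outer loop
vertex -1.166 0.295 -0.619
vertex -0.591 -0.379 -1.082
vertex -1.589 -0.347 -1.022
endloop
endfacet
facet normal -0.772 0.116 0.625
outer loop
vertex -1.166 0.295 -0.619
vertex -1.589 -0.347 -1.022
vertex -0.529 -1.401 0.482
endloop
endfacet
facet normal -0.033 0.547 -0.837
outer loop
vertex -1.589 -0.347 -1.022
vertex -0.591 -0.379 -1.082
vertex -1.259 -1.013 -1.47
endloop
endfacet
facet normal -0.818 -0.539 0.199
outer loop
vertex -1.589 -0.347 -1.022
vertex -1.259 -1.013 -1.47
vertex -0.529 -1.401 0.482
endloop
endfacet
facet normal -0.033 0.547 -0.837
outer loop
vertex -1.259 -1.013 -1.47
vertex -0.591 -0.379 -1.082
vertex -0.427 -1.202 -1.626
endloop
endfacet
facet normal -0.239 -0.966 -0.103
outer loop
vertex -1.259 -1.013 -1.47
vertex -0.427 -1.202 -1.626
vertex -0.529 -1.401 0.482
endloop
endfacet
facet normal -0.034 0.546 -0.837
outer loop
vertex -0.427 -1.202 -1.626
vertex -0.591 -0.379 -1.082
vertex 0.282 -0.771 -1.373
endloop
endfacet
facet normal 0.533 -0.845 -0.054
outer loop
vertex -0.427 -1.202 -1.626
vertex 0.282 -0.771 -1.373
vertex -0.529 -1.401 0.482
endloop
endfacet
facet normal -0.033 0.547 -0.836
outer loop
vertex 0.282 -0.771 -1.373
vertex -0.591 -0.379 -1.082
vertex 0.334 -0.045 -0.9
endloop
endfacet
facet normal 0.913 -0.267 0.309
outer loop
vertex 0.282 -0.771 -1.373
vertex 0.334 -0.045 -0.9
vertex -0.529 -1.401 0.482
endloop
endfacet

endsolid
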